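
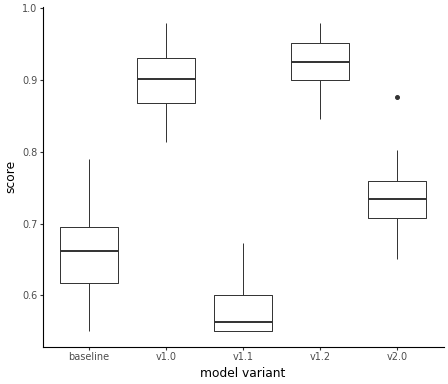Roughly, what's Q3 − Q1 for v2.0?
Q3 ≈ 0.75, Q1 ≈ 0.70; IQR ≈ 0.05.

≈ 0.05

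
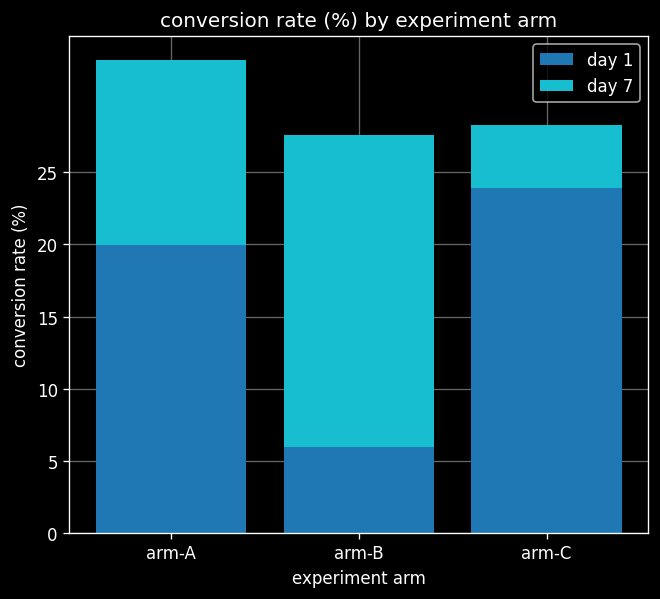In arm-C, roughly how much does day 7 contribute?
day 7 top ≈ 30, bottom ≈ 25; segment ≈ 5.

≈ 5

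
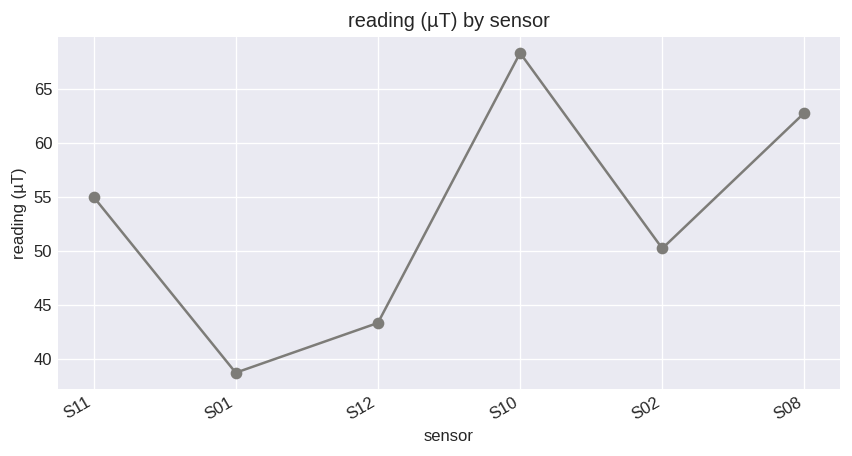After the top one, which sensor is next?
Top 3: S10 ≈ 70, S08 ≈ 65, S11 ≈ 55.

S08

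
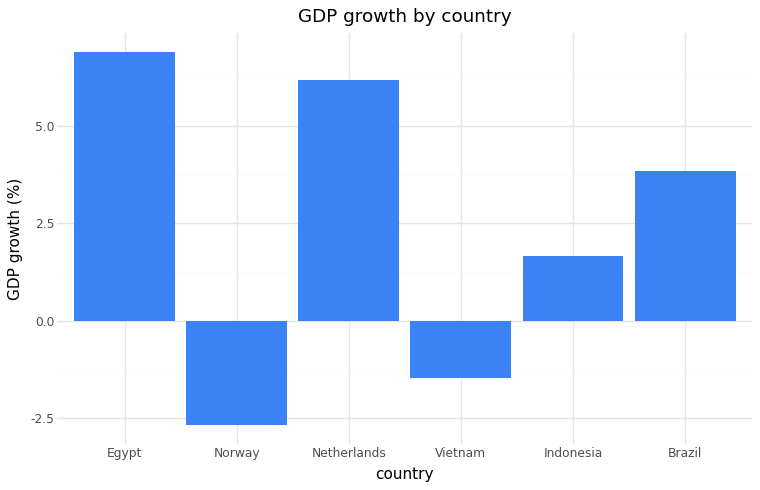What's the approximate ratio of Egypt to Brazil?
≈ 1.75×

Egypt ≈ 7, Brazil ≈ 4; 7/4 ≈ 1.75.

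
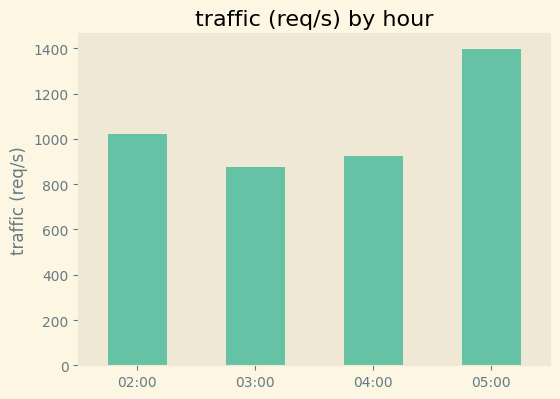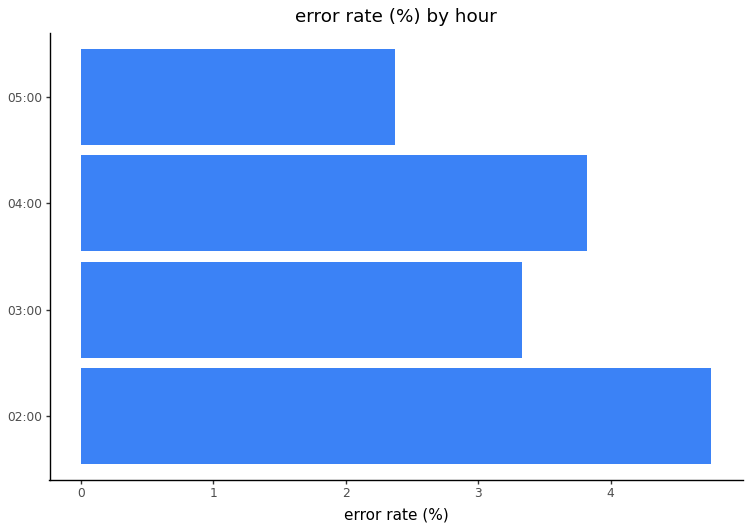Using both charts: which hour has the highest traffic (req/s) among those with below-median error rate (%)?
Chart 2 median error rate (%) ≈ 3.5; below-median hours: 03:00, 05:00. Among those, 05:00 has the highest traffic (req/s) (≈ 1400).

05:00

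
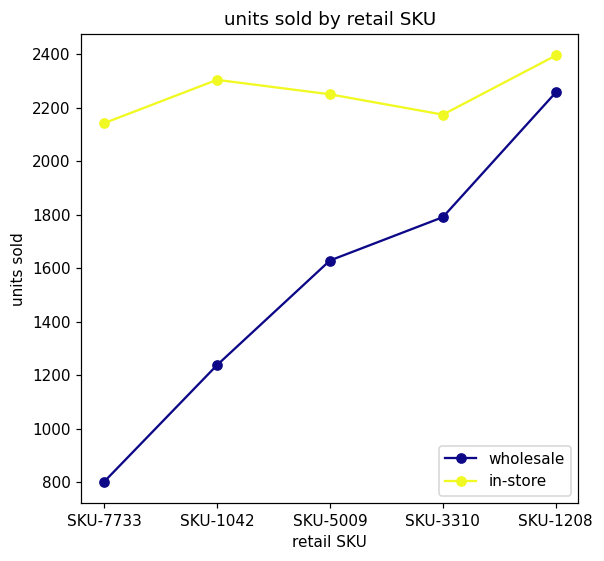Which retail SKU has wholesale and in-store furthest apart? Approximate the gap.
SKU-7733: wholesale ≈ 800, in-store ≈ 2200 → gap ≈ 1400. Next-largest (SKU-1042) is only ≈ 1200.

SKU-7733, ≈ 1400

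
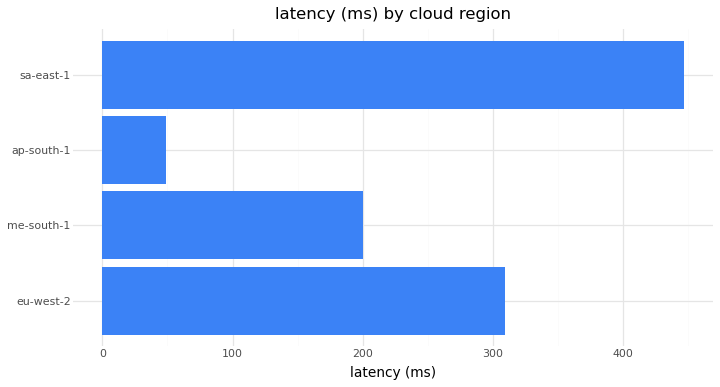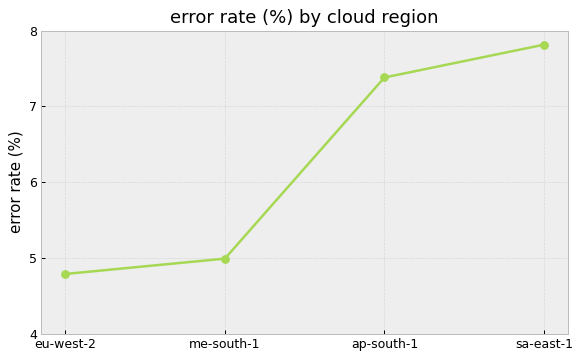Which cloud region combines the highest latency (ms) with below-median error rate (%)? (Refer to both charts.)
Chart 2 median error rate (%) ≈ 6; below-median cloud regions: eu-west-2, me-south-1. Among those, eu-west-2 has the highest latency (ms) (≈ 300).

eu-west-2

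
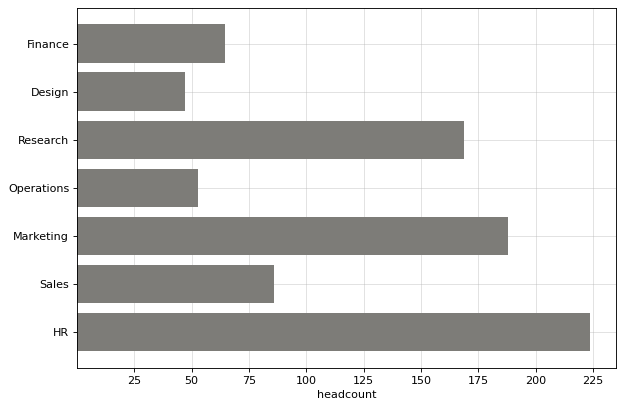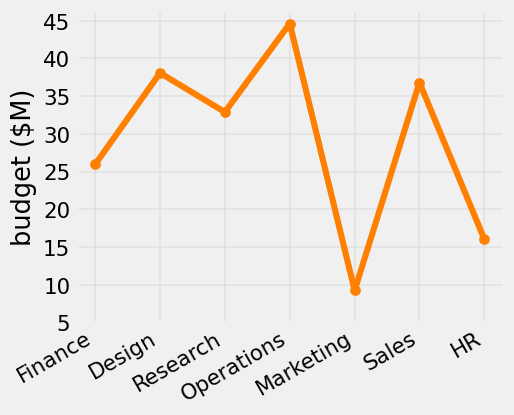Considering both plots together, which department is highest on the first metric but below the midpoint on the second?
HR

Chart 2 median budget ($M) ≈ 35; below-median departments: Finance, Marketing, HR. Among those, HR has the highest headcount (≈ 225).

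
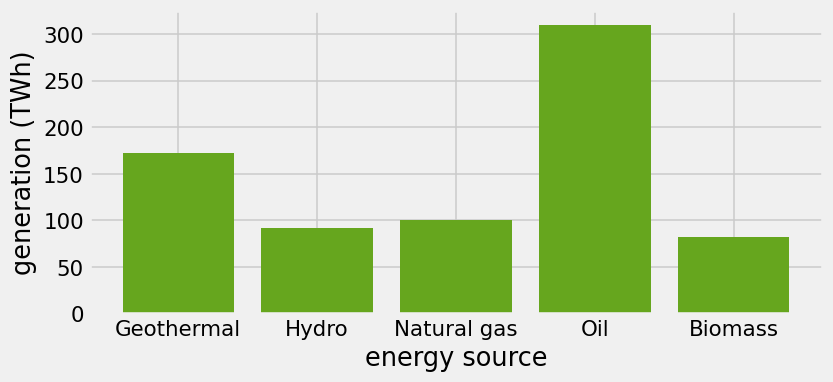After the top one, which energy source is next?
Geothermal

Top 3: Oil ≈ 300, Geothermal ≈ 150, Natural gas ≈ 100.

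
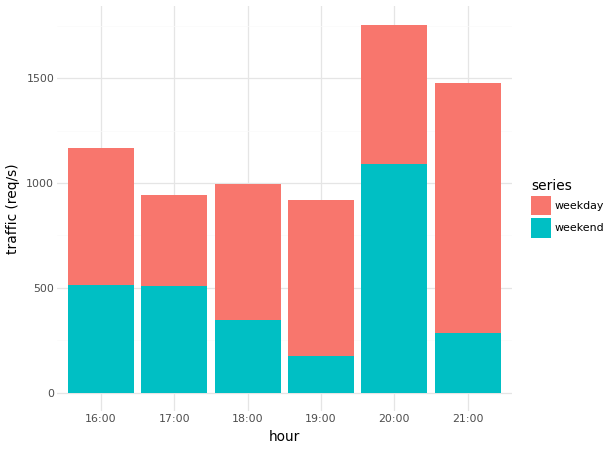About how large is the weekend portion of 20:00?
weekend top ≈ 1000, bottom ≈ 0; segment ≈ 1000.

≈ 1000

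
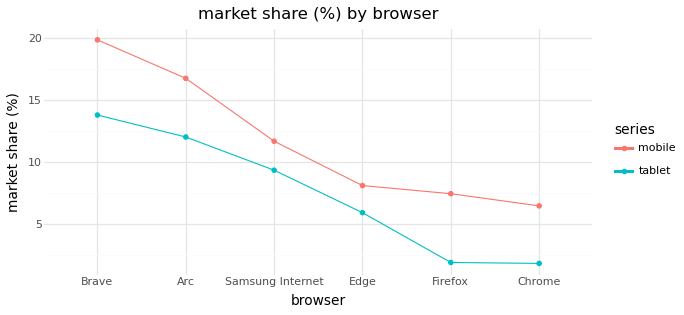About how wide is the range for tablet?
Max Brave ≈ 14, min Chrome ≈ 2; range ≈ 12.

≈ 12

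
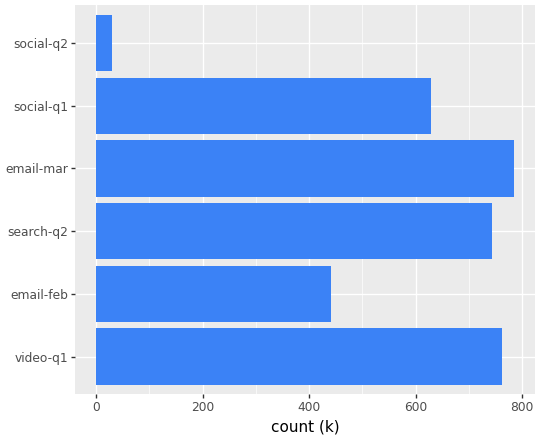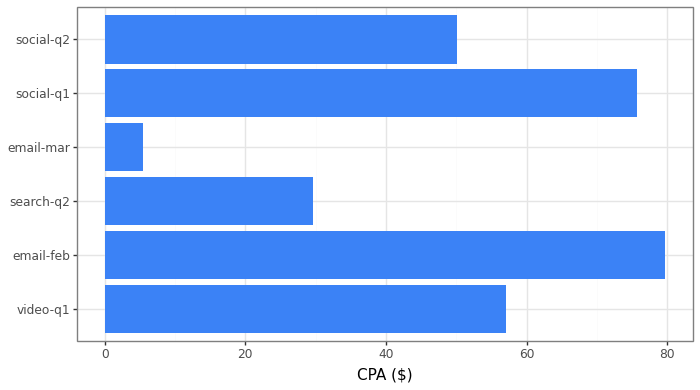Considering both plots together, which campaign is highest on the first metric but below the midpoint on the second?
Chart 2 median CPA ($) ≈ 50; below-median campaigns: search-q2, email-mar, social-q2. Among those, email-mar has the highest count (k) (≈ 800).

email-mar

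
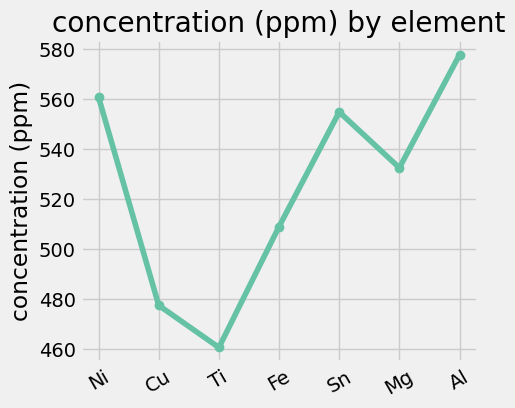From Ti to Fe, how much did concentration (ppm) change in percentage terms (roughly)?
≈ +10.9%

Ti ≈ 460, Fe ≈ 510; (510 − 460) / 460 ≈ +10.9%.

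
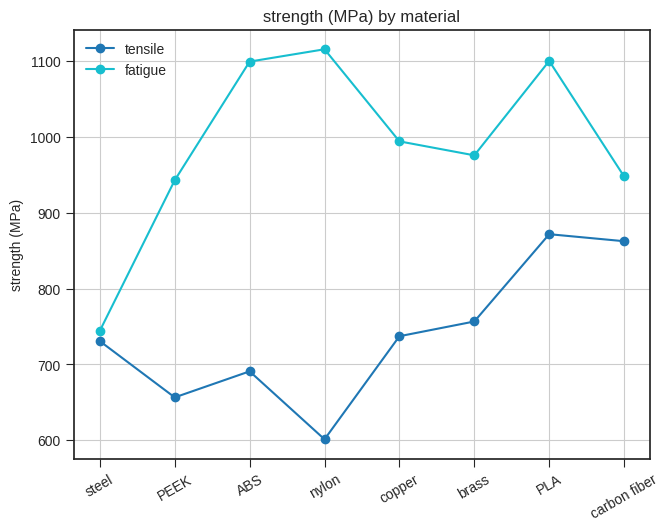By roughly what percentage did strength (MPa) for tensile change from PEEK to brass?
≈ +15.4%

PEEK ≈ 650, brass ≈ 750; (750 − 650) / 650 ≈ +15.4%.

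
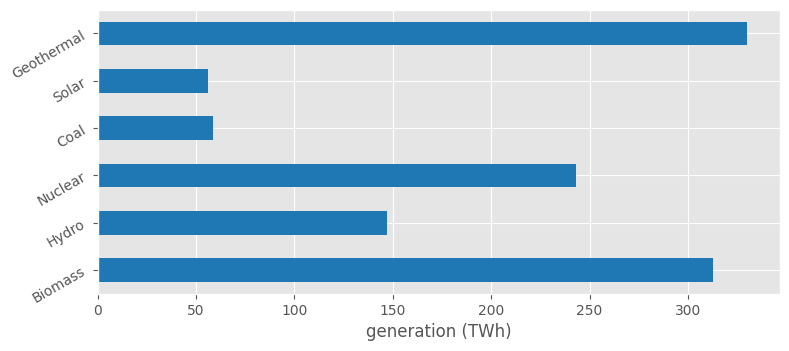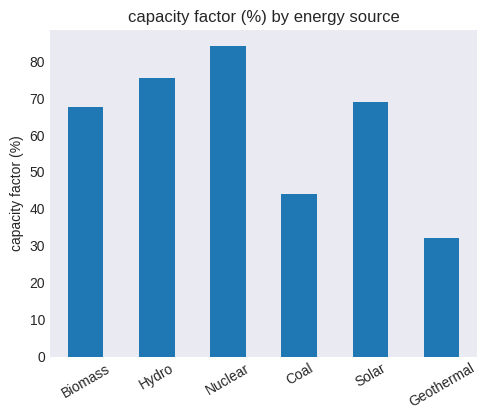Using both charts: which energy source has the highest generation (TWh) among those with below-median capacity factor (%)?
Chart 2 median capacity factor (%) ≈ 70; below-median energy sources: Biomass, Coal, Geothermal. Among those, Geothermal has the highest generation (TWh) (≈ 350).

Geothermal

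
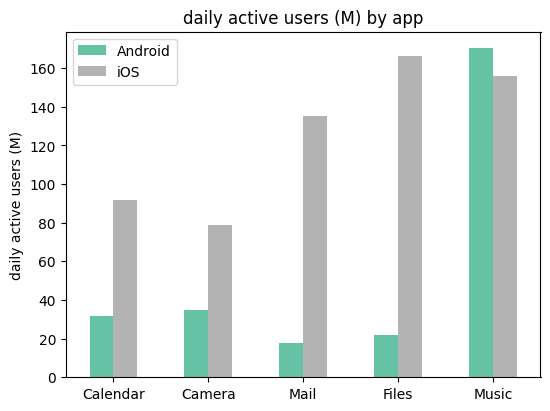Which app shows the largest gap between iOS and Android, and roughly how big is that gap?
Files, ≈ 140 M

Files: iOS ≈ 160, Android ≈ 20 → gap ≈ 140. Next-largest (Mail) is only ≈ 120.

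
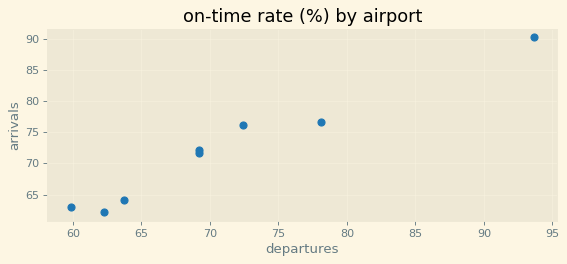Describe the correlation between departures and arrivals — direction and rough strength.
Points are positively correlated; strong (|r| ≈ 1.0).

positive, strong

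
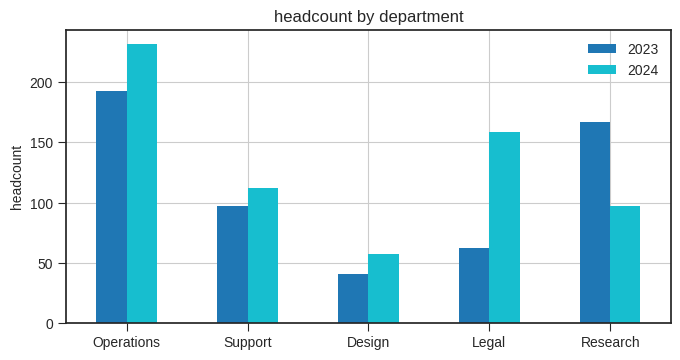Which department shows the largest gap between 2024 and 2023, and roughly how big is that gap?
Legal, ≈ 100

Legal: 2024 ≈ 160, 2023 ≈ 60 → gap ≈ 100. Next-largest (Research) is only ≈ 60.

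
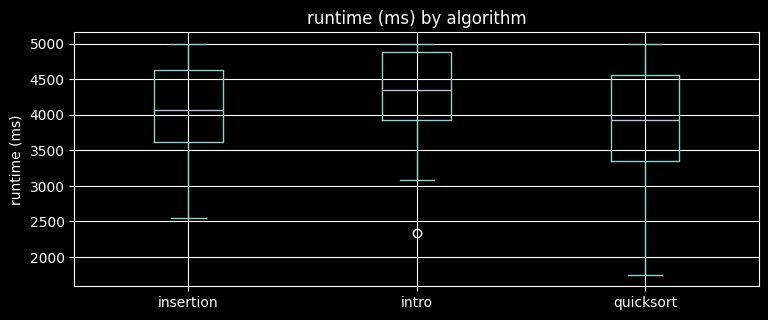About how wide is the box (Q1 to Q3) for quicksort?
≈ 1200

Q3 ≈ 4550, Q1 ≈ 3350; IQR ≈ 1200.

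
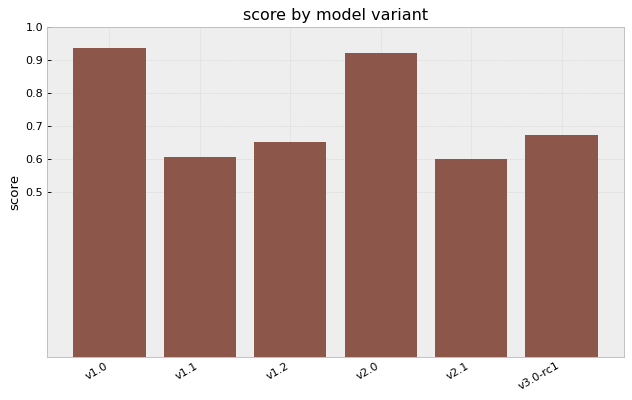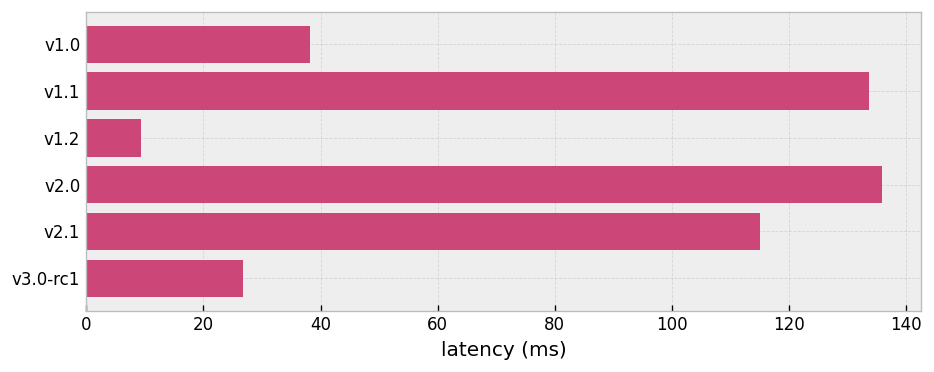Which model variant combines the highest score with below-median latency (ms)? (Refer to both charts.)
v1.0

Chart 2 median latency (ms) ≈ 80; below-median model variants: v1.0, v1.2, v3.0-rc1. Among those, v1.0 has the highest score (≈ 0.9).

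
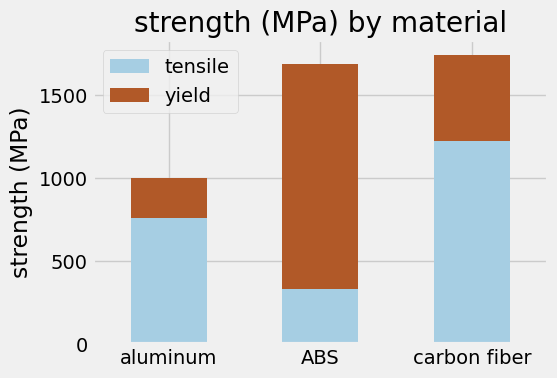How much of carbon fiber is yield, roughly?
≈ 600

yield top ≈ 1800, bottom ≈ 1200; segment ≈ 600.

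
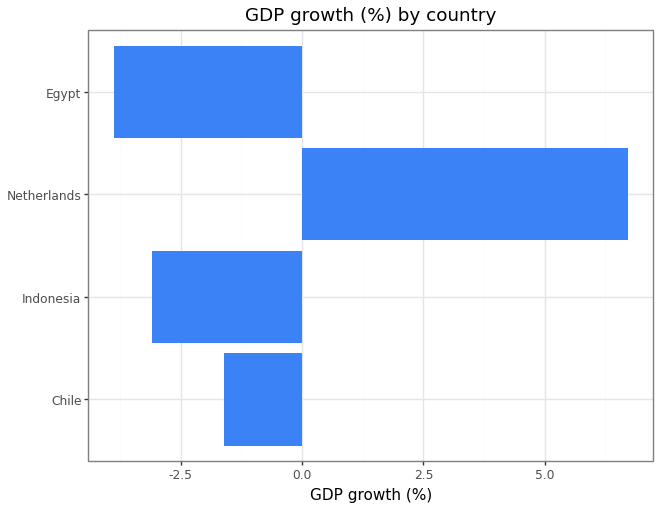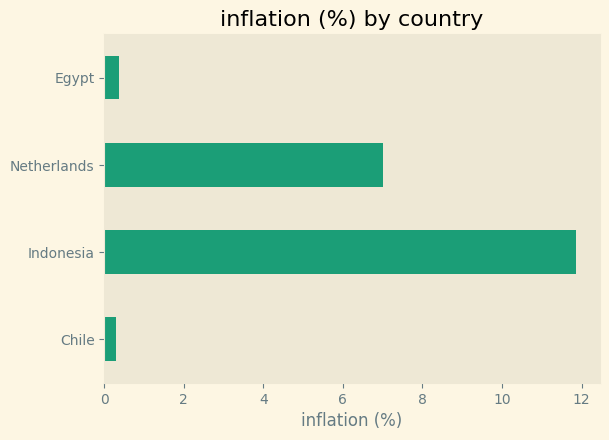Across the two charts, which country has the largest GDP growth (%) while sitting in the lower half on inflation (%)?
Chart 2 median inflation (%) ≈ 4; below-median countries: Chile, Egypt. Among those, Chile has the highest GDP growth (%) (≈ -2).

Chile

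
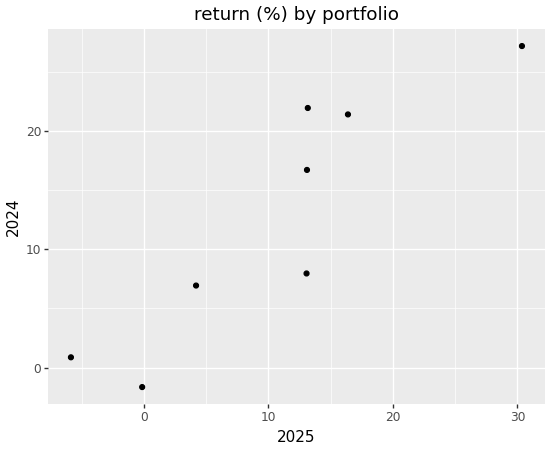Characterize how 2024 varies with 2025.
Points are positively correlated; strong (|r| ≈ 0.9).

positive, strong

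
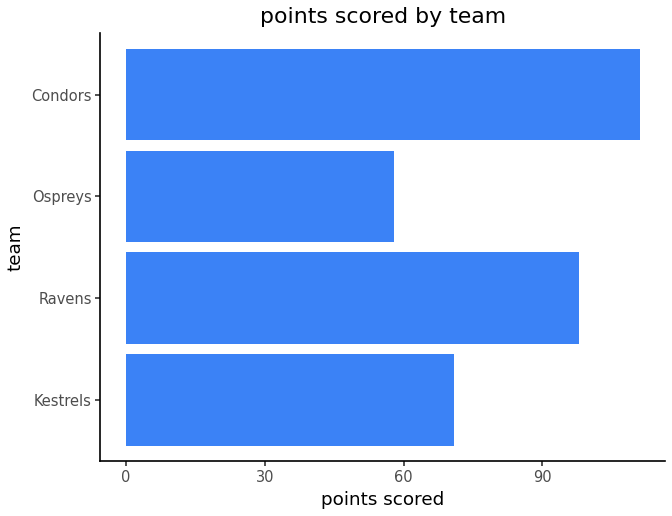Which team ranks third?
Kestrels

Top 4: Condors ≈ 110, Ravens ≈ 100, Kestrels ≈ 70, Ospreys ≈ 60.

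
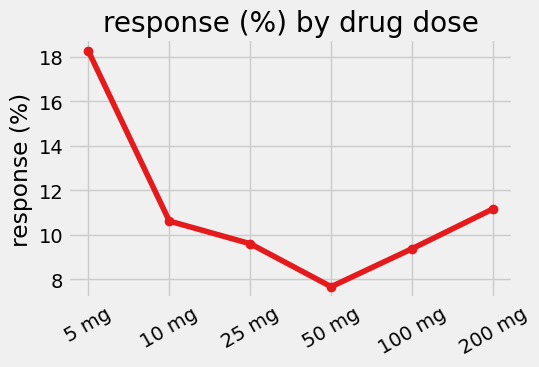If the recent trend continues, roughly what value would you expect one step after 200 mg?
Last three: 8, 9, 11 → slope ≈ 1.5/step → next ≈ 12.5.

≈ 12.5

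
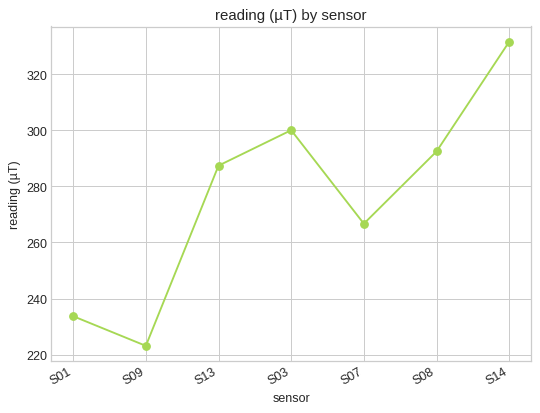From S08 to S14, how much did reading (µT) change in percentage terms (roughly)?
≈ +13.8%

S08 ≈ 290, S14 ≈ 330; (330 − 290) / 290 ≈ +13.8%.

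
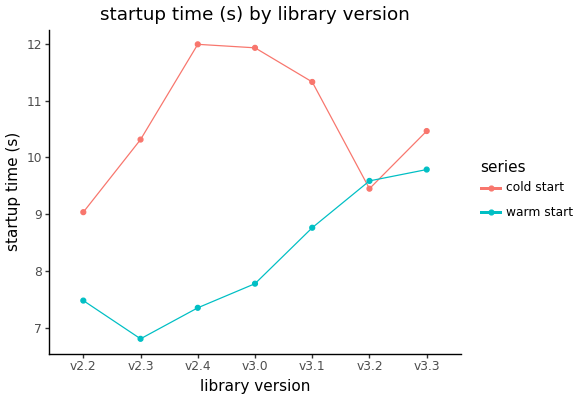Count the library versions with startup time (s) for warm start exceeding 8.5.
Above 8.5: v3.1, v3.2, v3.3.

3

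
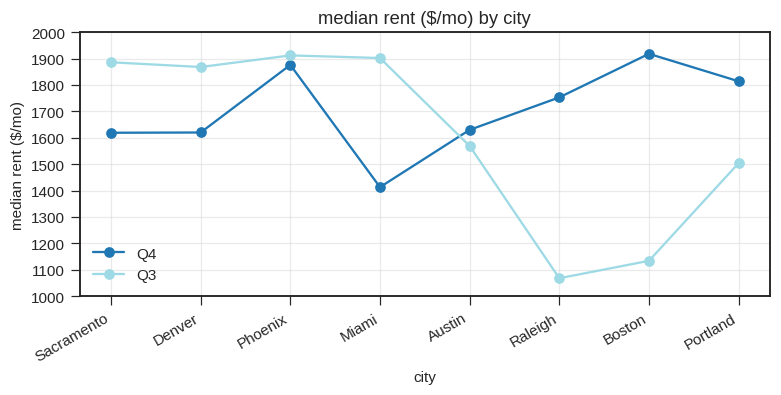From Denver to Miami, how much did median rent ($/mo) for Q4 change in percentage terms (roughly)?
Denver ≈ 1600, Miami ≈ 1400; (1400 − 1600) / 1600 ≈ -12.5%.

≈ -12.5%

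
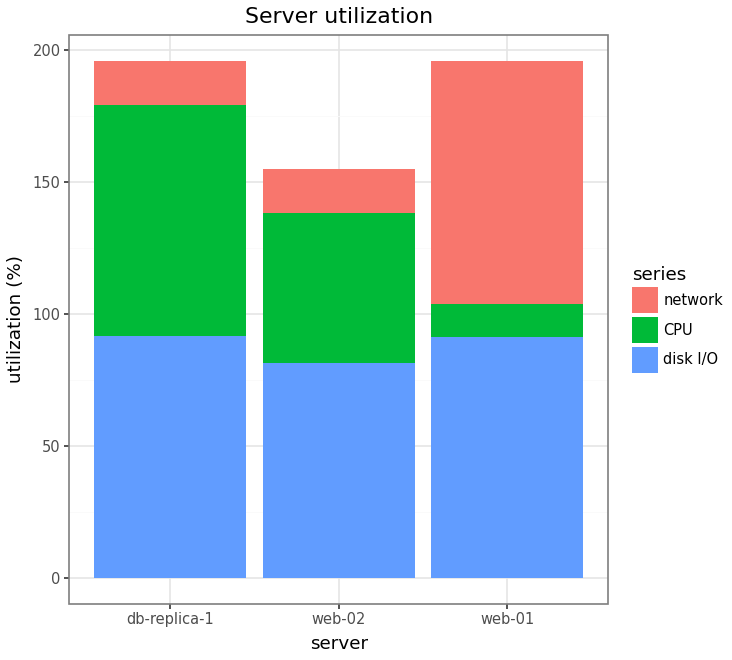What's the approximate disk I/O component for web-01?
≈ 100

disk I/O top ≈ 100, bottom ≈ 0; segment ≈ 100.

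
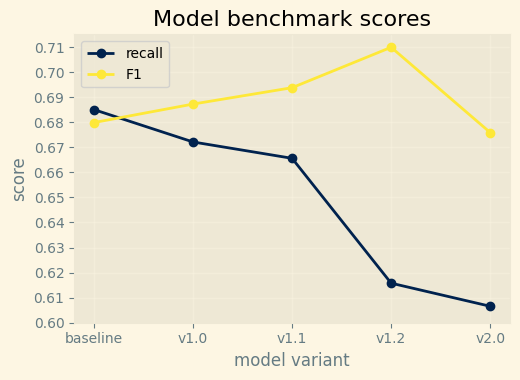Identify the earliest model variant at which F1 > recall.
v1.0

baseline: F1 ≈ 0.68 vs recall ≈ 0.69 (not yet); v1.0: F1 ≈ 0.69 vs recall ≈ 0.67 (first crossover).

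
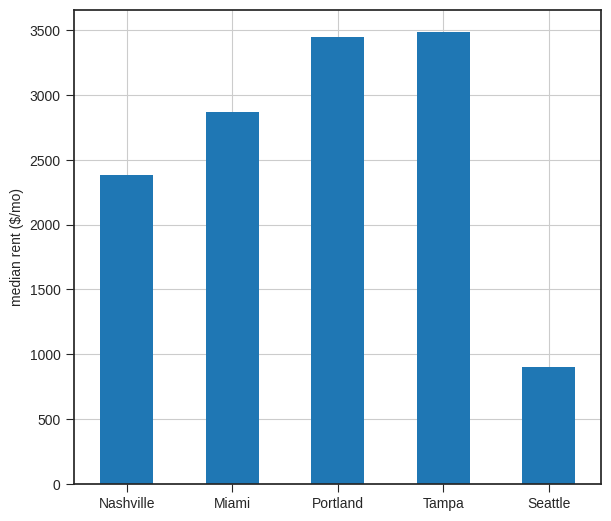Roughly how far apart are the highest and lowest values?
≈ 2500

Max Tampa ≈ 3500, min Seattle ≈ 1000; range ≈ 2500.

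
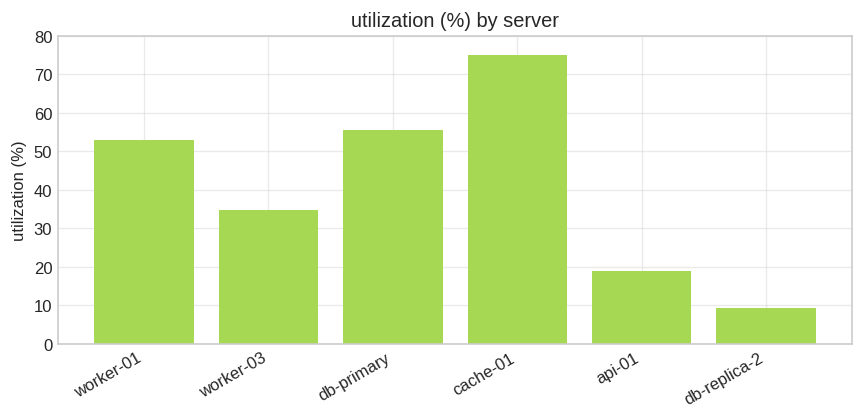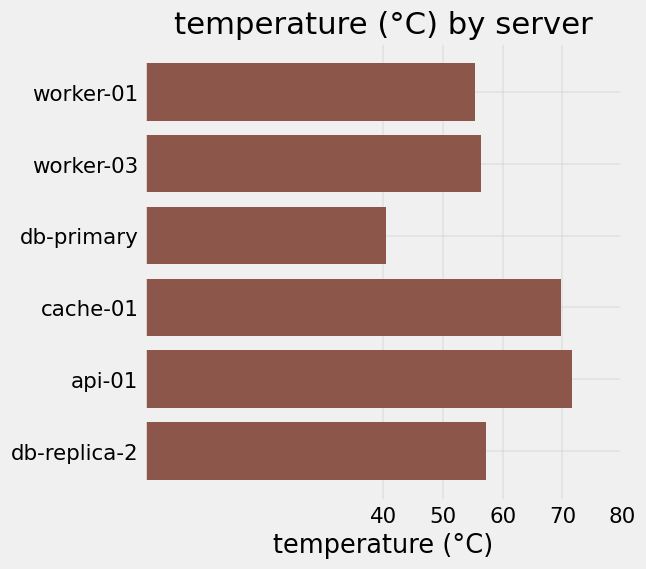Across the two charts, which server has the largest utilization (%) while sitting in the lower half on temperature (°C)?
Chart 2 median temperature (°C) ≈ 60; below-median servers: worker-01, worker-03, db-primary. Among those, db-primary has the highest utilization (%) (≈ 60).

db-primary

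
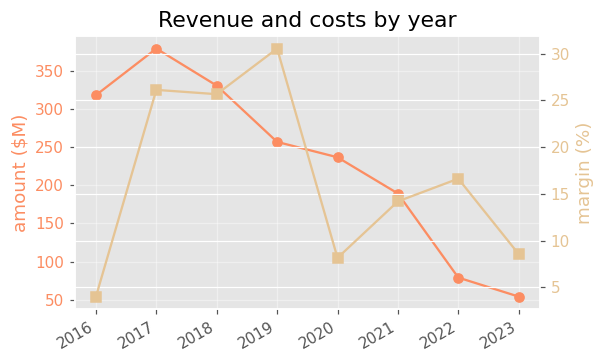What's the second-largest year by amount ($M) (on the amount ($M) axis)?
Top 3 (on the amount ($M) axis): 2017 ≈ 400, 2018 ≈ 350, 2016 ≈ 300.

2018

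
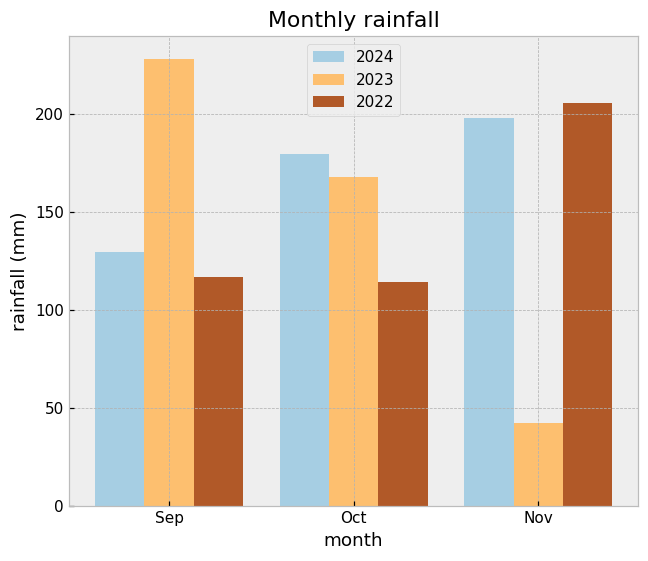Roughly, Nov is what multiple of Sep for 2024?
Nov ≈ 200, Sep ≈ 120; 200/120 ≈ 1.67.

≈ 1.67×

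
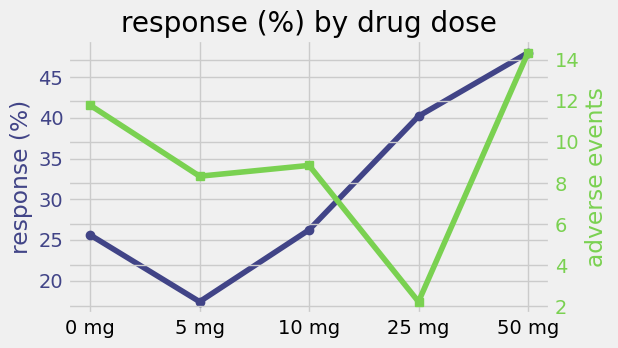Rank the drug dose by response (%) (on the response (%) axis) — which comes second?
25 mg

Top 3 (on the response (%) axis): 50 mg ≈ 50, 25 mg ≈ 40, 10 mg ≈ 25.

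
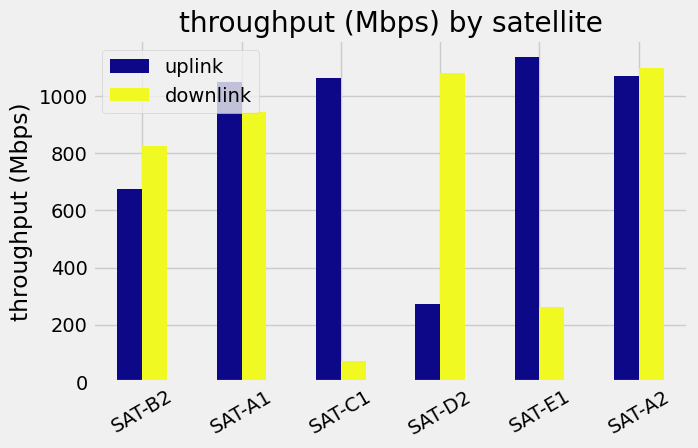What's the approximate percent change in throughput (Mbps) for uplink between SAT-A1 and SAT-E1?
≈ +10%

SAT-A1 ≈ 1000, SAT-E1 ≈ 1100; (1100 − 1000) / 1000 ≈ +10%.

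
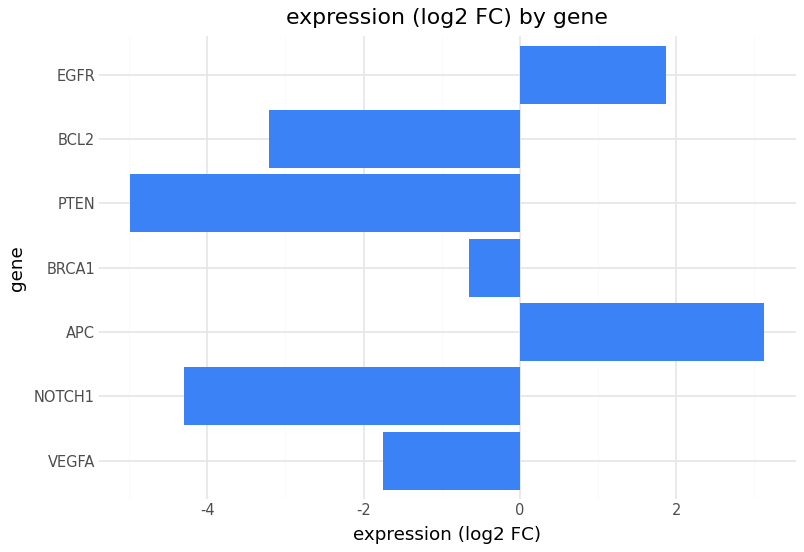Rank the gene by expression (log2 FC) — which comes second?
Top 3: APC ≈ 3, EGFR ≈ 2, BRCA1 ≈ -1.

EGFR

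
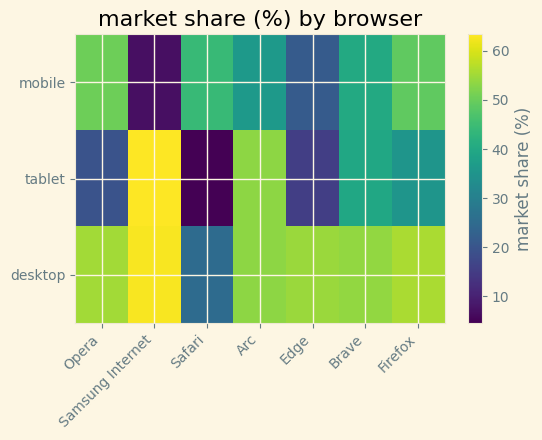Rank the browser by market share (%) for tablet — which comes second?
Top 3 for tablet: Samsung Internet ≈ 65, Arc ≈ 55, Brave ≈ 40.

Arc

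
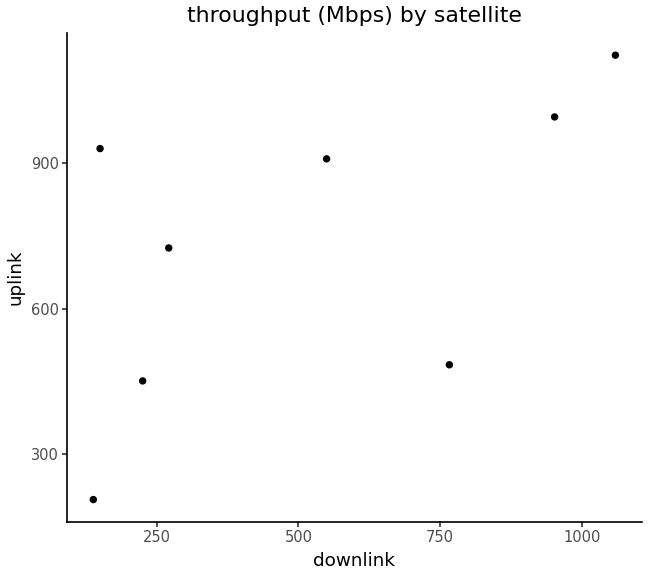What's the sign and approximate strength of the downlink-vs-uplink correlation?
Points are positively correlated; moderate (|r| ≈ 0.6).

positive, moderate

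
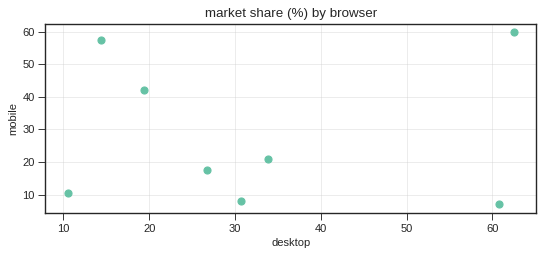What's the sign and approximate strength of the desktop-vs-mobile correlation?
no clear correlation

Points are roughly uncorrelated; weak (|r| ≈ 0.0).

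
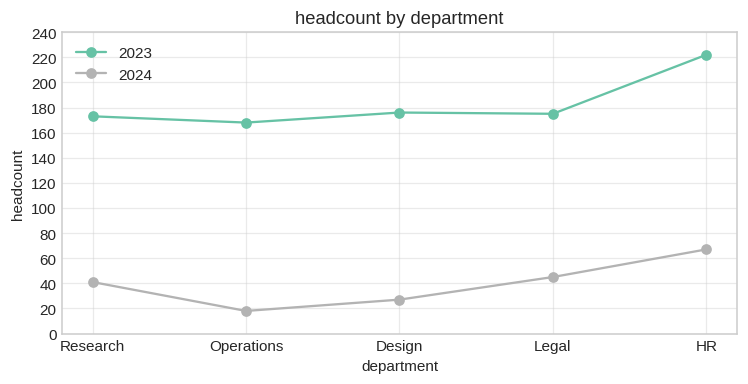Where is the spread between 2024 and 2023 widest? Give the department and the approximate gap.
HR: 2024 ≈ 60, 2023 ≈ 220 → gap ≈ 160. Next-largest (Operations) is only ≈ 140.

HR, ≈ 160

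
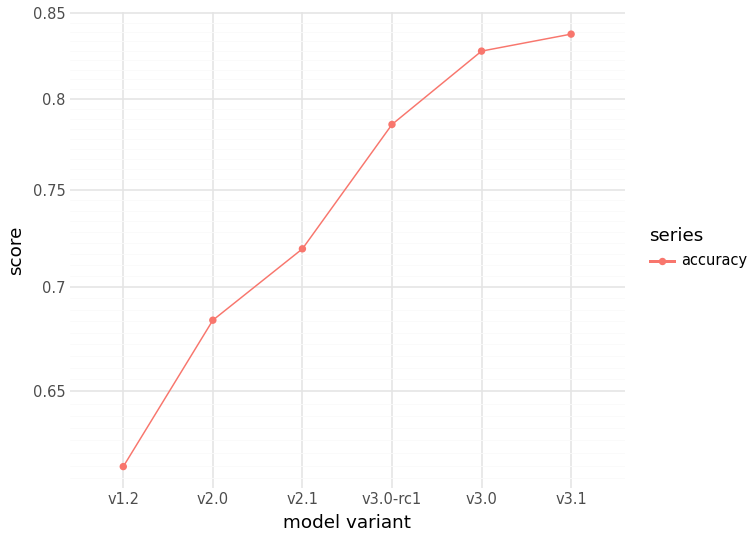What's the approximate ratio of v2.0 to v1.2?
v2.0 ≈ 0.68, v1.2 ≈ 0.62; 0.68/0.62 ≈ 1.1.

≈ 1.1×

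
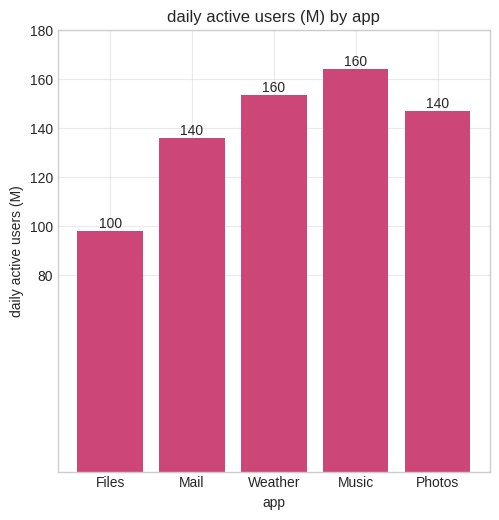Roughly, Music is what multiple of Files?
≈ 1.6×

Music ≈ 160, Files ≈ 100; 160/100 ≈ 1.6.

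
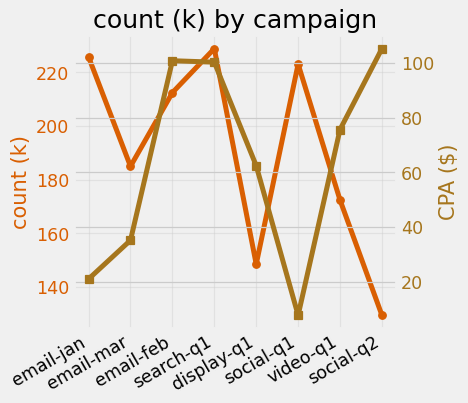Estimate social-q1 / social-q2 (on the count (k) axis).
social-q1 ≈ 220, social-q2 ≈ 130; 220/130 ≈ 1.69.

≈ 1.69×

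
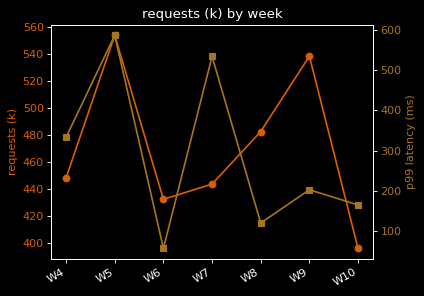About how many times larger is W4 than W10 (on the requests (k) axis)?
W4 ≈ 440, W10 ≈ 400; 440/400 ≈ 1.1.

≈ 1.1×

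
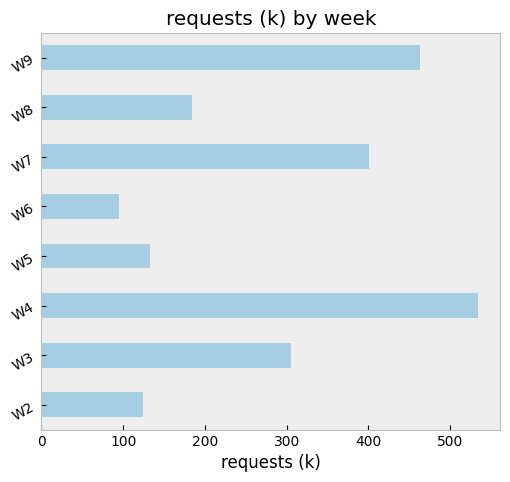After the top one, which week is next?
W9

Top 3: W4 ≈ 550, W9 ≈ 450, W7 ≈ 400.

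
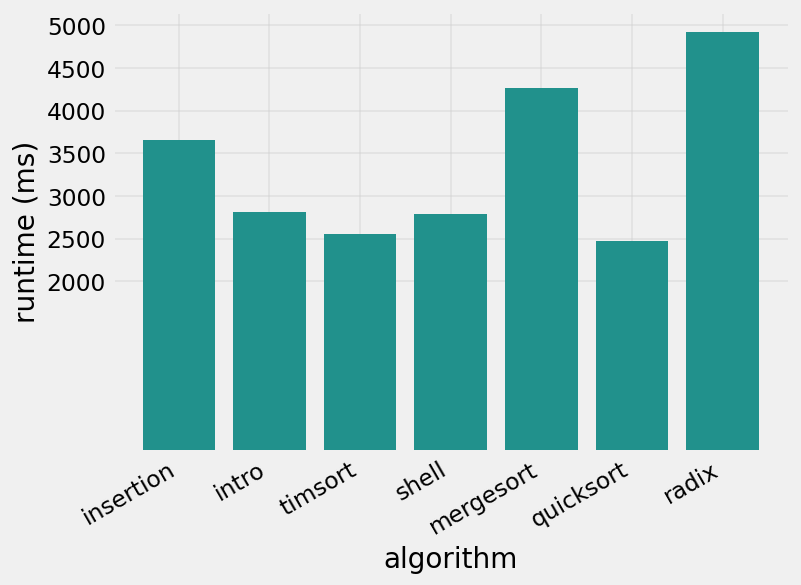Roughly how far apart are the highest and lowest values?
≈ 2500

Max radix ≈ 5000, min quicksort ≈ 2500; range ≈ 2500.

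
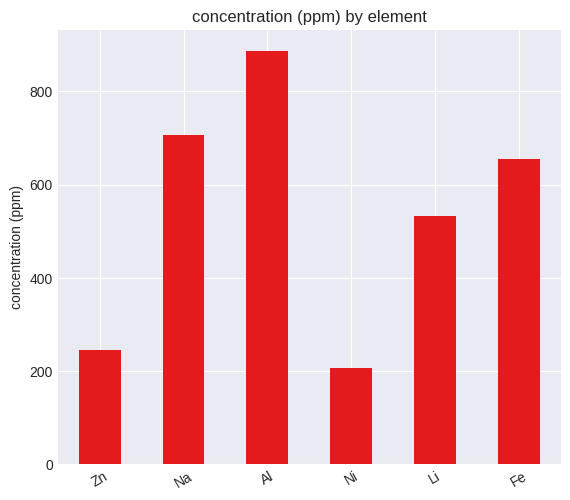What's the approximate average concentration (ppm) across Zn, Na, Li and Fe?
≈ 525

(200 + 700 + 500 + 700) / 4 ≈ 525.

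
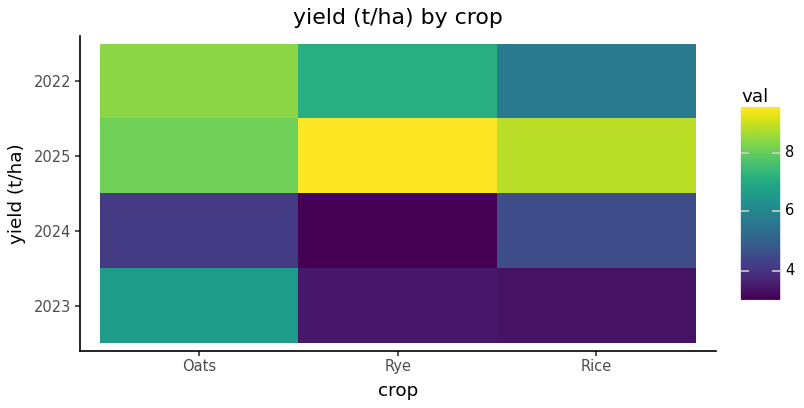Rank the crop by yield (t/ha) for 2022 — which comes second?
Top 3 for 2022: Oats ≈ 8, Rye ≈ 7, Rice ≈ 6.

Rye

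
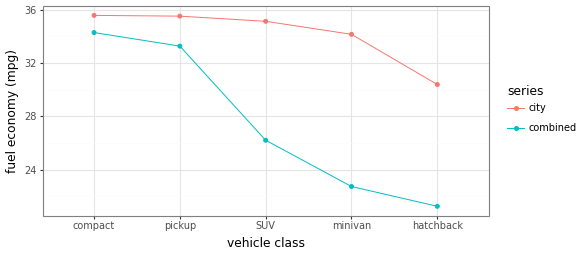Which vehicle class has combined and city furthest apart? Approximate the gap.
minivan, ≈ 12 mpg

minivan: combined ≈ 22, city ≈ 34 → gap ≈ 12. Next-largest (hatchback) is only ≈ 8.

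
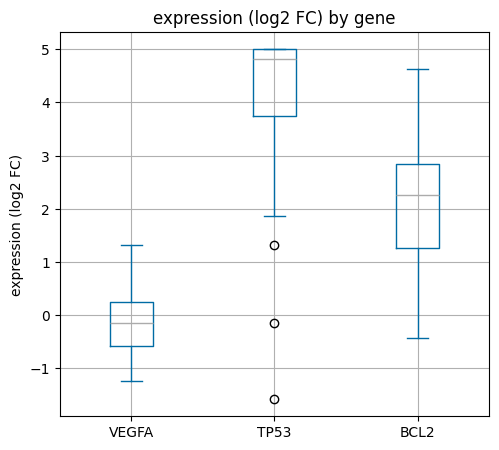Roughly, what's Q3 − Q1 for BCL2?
Q3 ≈ 3.0, Q1 ≈ 1.5; IQR ≈ 1.5.

≈ 1.5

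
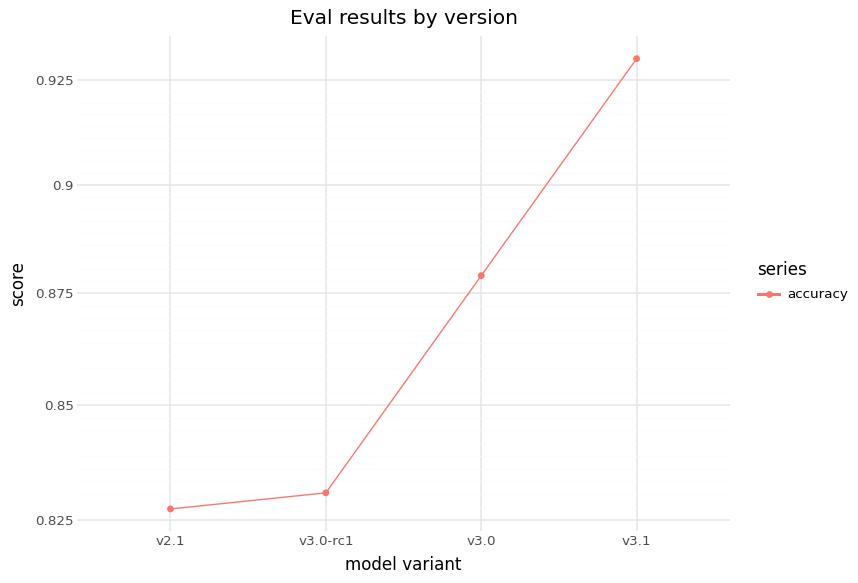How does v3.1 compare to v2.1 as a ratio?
≈ 1.12×

v3.1 ≈ 0.93, v2.1 ≈ 0.83; 0.93/0.83 ≈ 1.12.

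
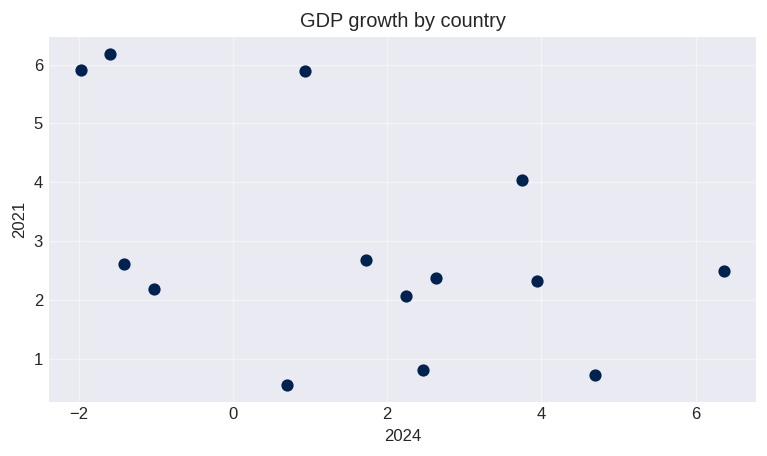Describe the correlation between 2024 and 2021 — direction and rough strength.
Points are negatively correlated; moderate (|r| ≈ 0.5).

negative, moderate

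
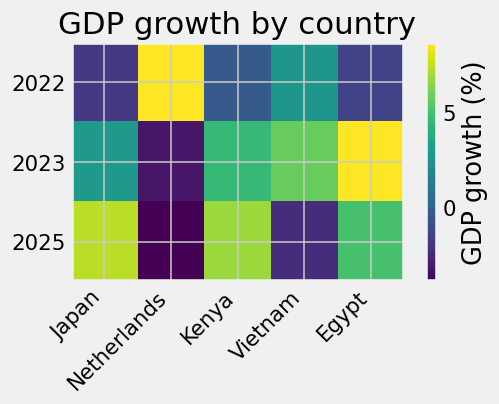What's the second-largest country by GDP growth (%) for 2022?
Top 3 for 2022: Netherlands ≈ 8, Vietnam ≈ 2, Kenya ≈ 0.

Vietnam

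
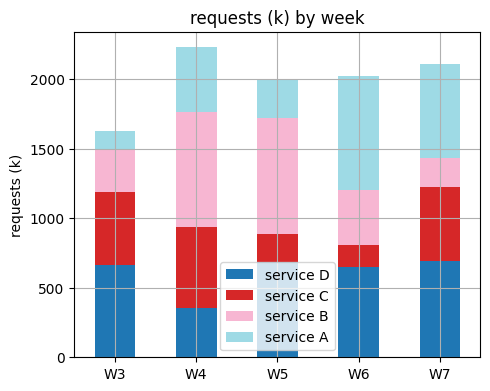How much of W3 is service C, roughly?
≈ 600

service C top ≈ 1200, bottom ≈ 600; segment ≈ 600.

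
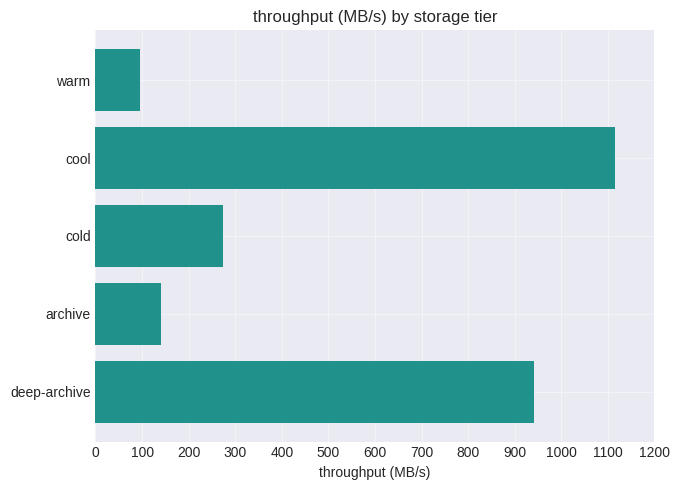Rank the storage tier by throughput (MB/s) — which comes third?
cold

Top 4: cool ≈ 1100, deep-archive ≈ 900, cold ≈ 300, archive ≈ 100.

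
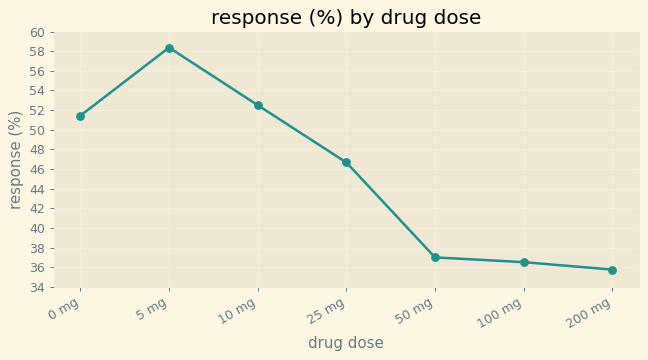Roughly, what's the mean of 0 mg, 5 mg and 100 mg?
(52 + 58 + 36) / 3 ≈ 49.

≈ 49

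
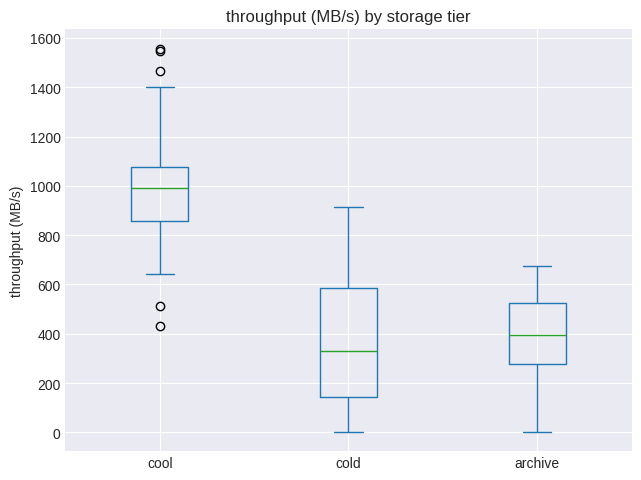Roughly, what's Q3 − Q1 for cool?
≈ 200

Q3 ≈ 1100, Q1 ≈ 900; IQR ≈ 200.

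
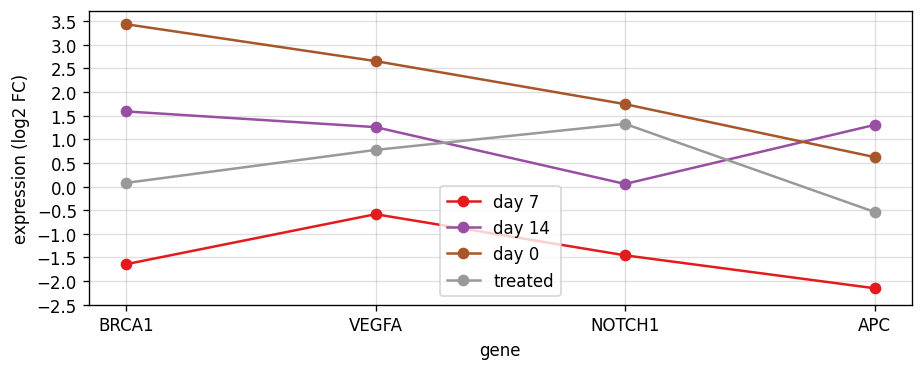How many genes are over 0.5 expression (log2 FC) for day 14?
Above 0.5: BRCA1, VEGFA, APC.

3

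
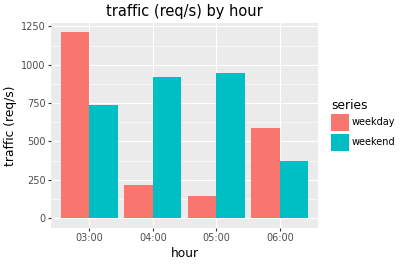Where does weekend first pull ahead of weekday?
03:00: weekend ≈ 800 vs weekday ≈ 1200 (not yet); 04:00: weekend ≈ 1000 vs weekday ≈ 200 (first crossover).

04:00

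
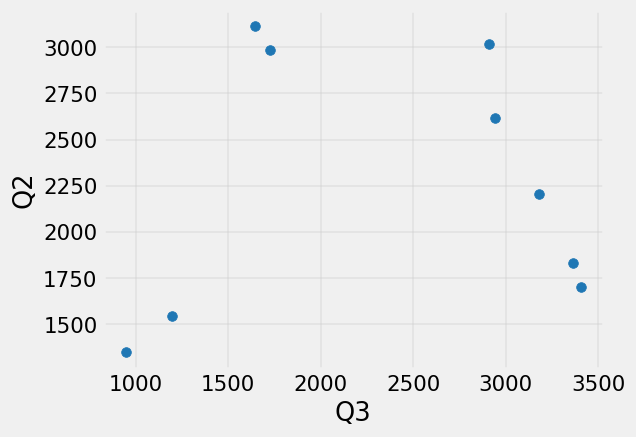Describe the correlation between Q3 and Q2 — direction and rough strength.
Points are roughly uncorrelated; weak (|r| ≈ 0.1).

no clear correlation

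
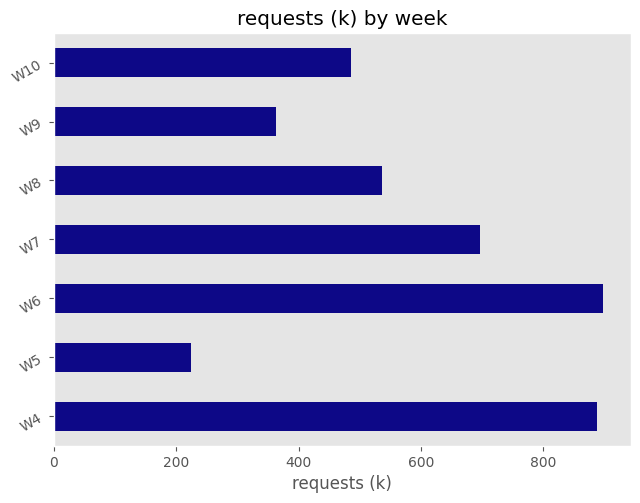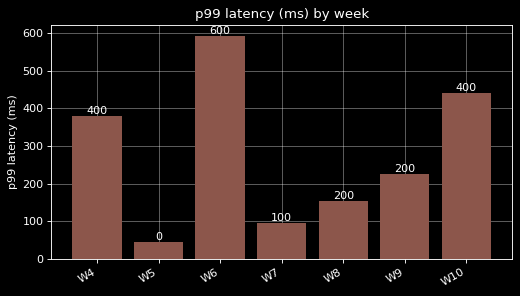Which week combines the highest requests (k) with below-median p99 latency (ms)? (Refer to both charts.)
W7

Chart 2 median p99 latency (ms) ≈ 200; below-median weeks: W5, W7, W8. Among those, W7 has the highest requests (k) (≈ 700).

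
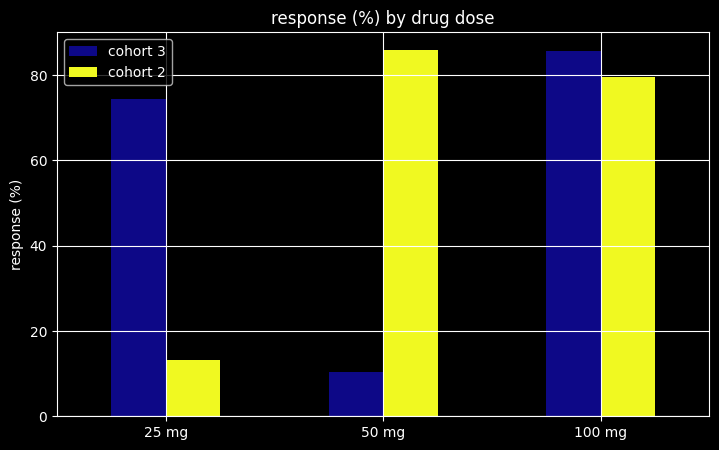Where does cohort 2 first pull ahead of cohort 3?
25 mg: cohort 2 ≈ 10 vs cohort 3 ≈ 70 (not yet); 50 mg: cohort 2 ≈ 90 vs cohort 3 ≈ 10 (first crossover).

50 mg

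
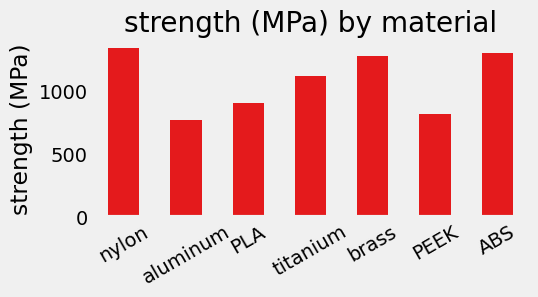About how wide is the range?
Max nylon ≈ 1400, min aluminum ≈ 800; range ≈ 600.

≈ 600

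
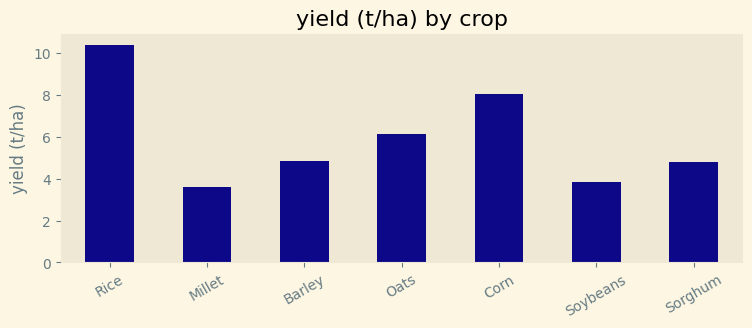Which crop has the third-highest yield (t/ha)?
Oats

Top 4: Rice ≈ 10, Corn ≈ 8, Oats ≈ 6, Barley ≈ 5.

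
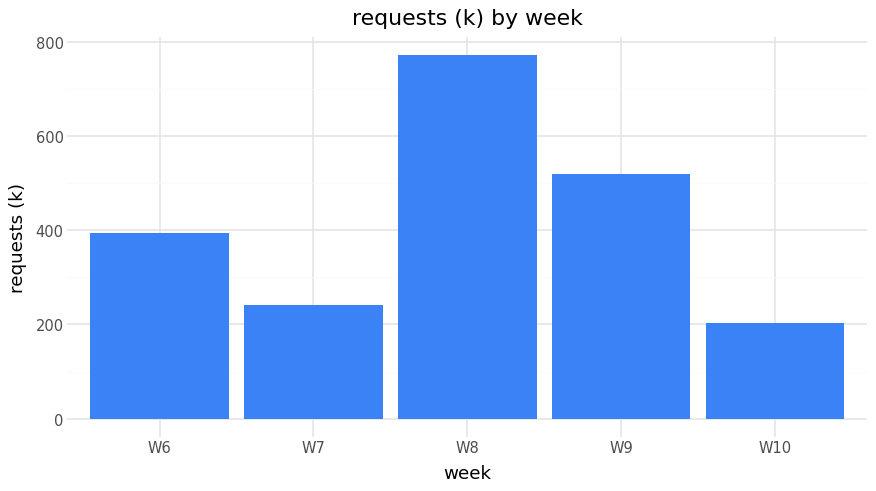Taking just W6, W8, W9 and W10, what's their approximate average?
(400 + 800 + 500 + 200) / 4 ≈ 475.

≈ 475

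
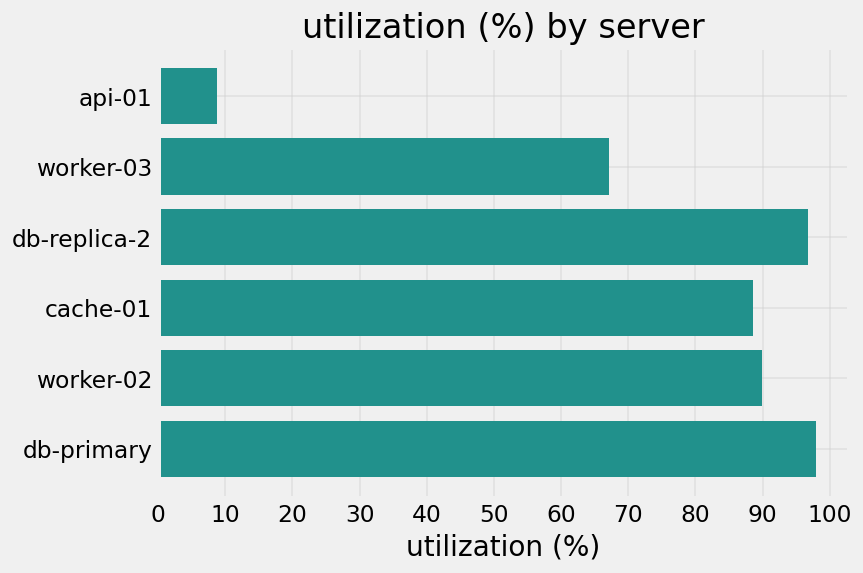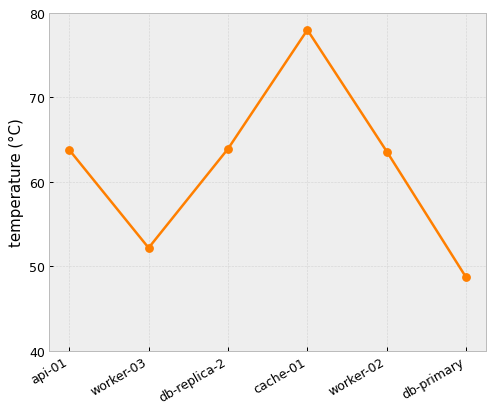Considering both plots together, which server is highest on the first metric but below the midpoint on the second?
db-primary

Chart 2 median temperature (°C) ≈ 60; below-median servers: worker-03, worker-02, db-primary. Among those, db-primary has the highest utilization (%) (≈ 100).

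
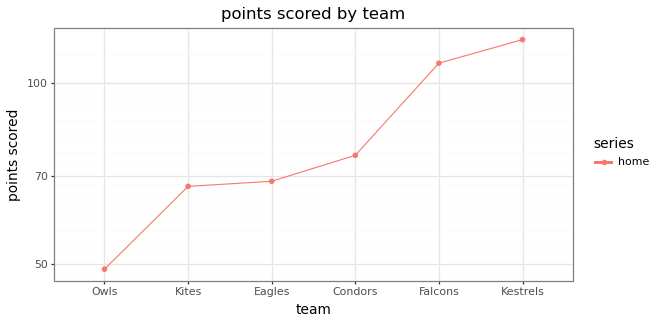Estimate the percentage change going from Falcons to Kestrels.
≈ +9.1%

Falcons ≈ 110, Kestrels ≈ 120; (120 − 110) / 110 ≈ +9.1%.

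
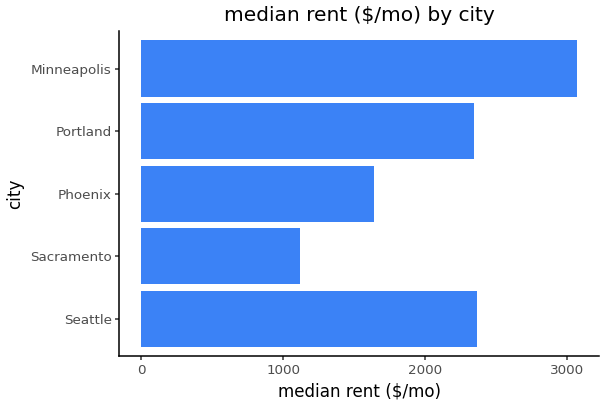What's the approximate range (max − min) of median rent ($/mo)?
Max Minneapolis ≈ 3000, min Sacramento ≈ 1000; range ≈ 2000.

≈ 2000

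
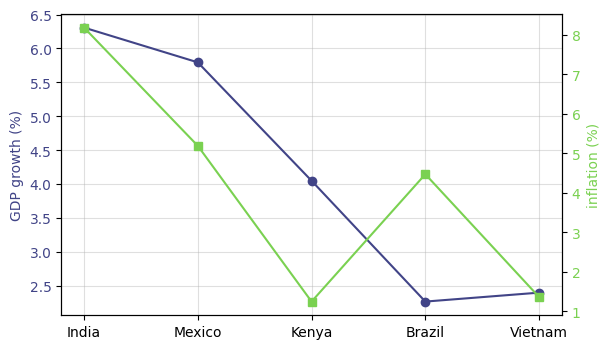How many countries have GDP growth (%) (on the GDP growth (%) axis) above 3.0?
Above 3.0: India, Mexico, Kenya.

3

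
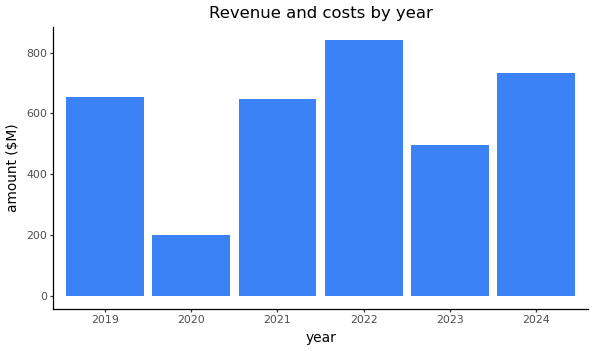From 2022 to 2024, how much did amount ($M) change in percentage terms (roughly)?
2022 ≈ 800, 2024 ≈ 700; (700 − 800) / 800 ≈ -12.5%.

≈ -12.5%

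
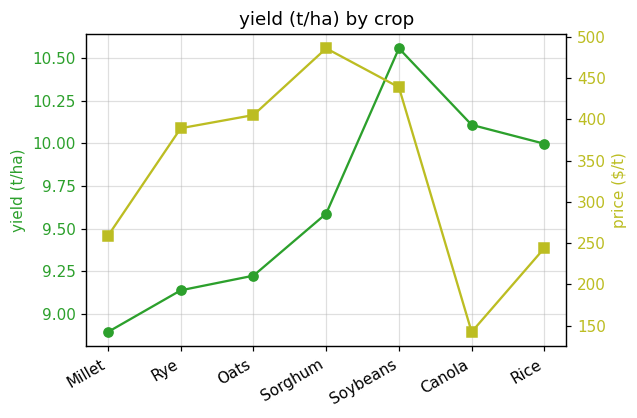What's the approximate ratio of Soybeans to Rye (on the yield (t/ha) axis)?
≈ 1.15×

Soybeans ≈ 10.6, Rye ≈ 9.2; 10.6/9.2 ≈ 1.15.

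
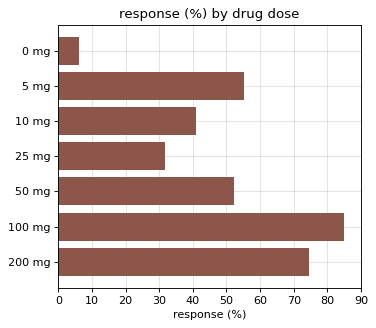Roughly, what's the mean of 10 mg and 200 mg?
(40 + 70) / 2 ≈ 55.

≈ 55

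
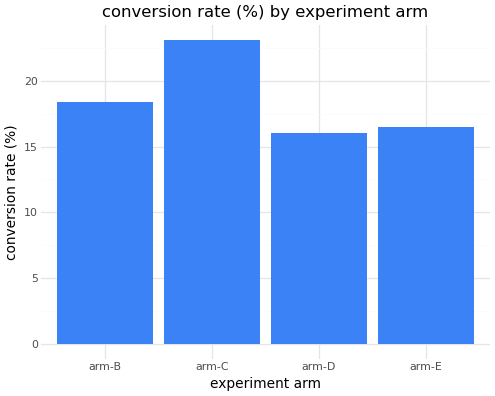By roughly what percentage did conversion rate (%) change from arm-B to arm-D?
arm-B ≈ 18, arm-D ≈ 16; (16 − 18) / 18 ≈ -11.1%.

≈ -11.1%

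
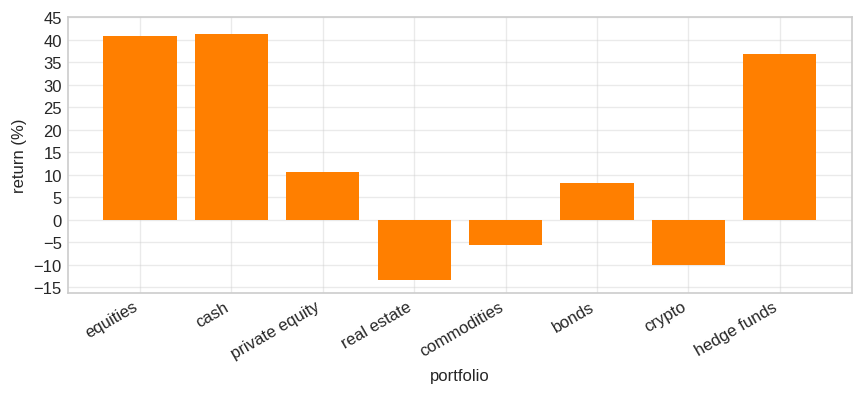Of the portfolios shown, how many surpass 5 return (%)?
5

Above 5: equities, cash, private equity, bonds, hedge funds.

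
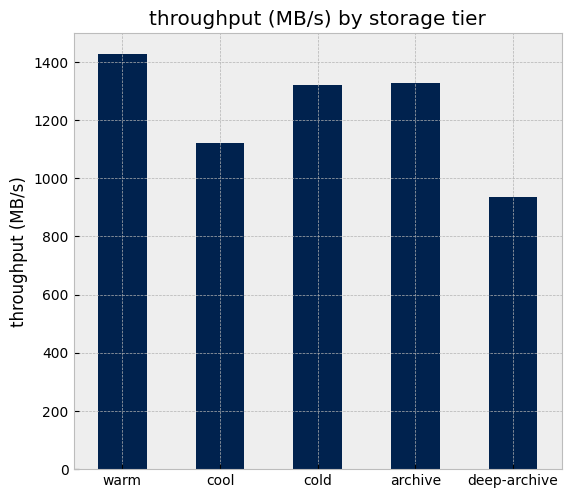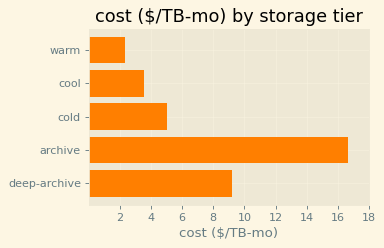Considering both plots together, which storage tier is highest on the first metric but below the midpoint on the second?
warm

Chart 2 median cost ($/TB-mo) ≈ 6; below-median storage tiers: warm, cool. Among those, warm has the highest throughput (MB/s) (≈ 1400).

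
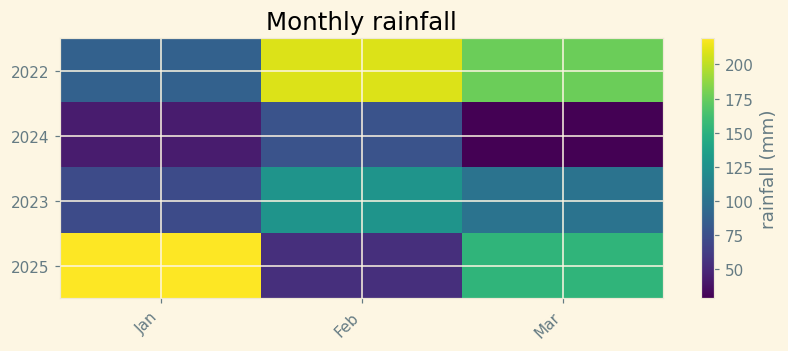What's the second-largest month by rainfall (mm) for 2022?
Mar

Top 3 for 2022: Feb ≈ 200, Mar ≈ 180, Jan ≈ 80.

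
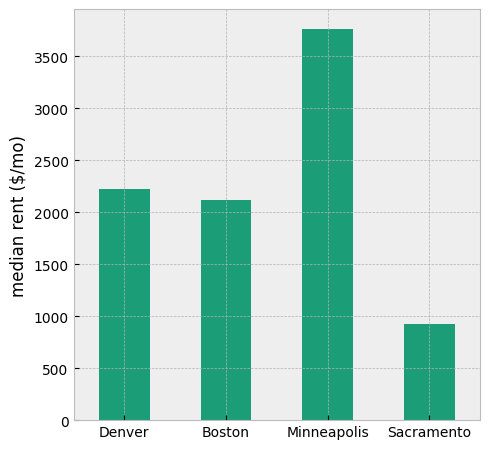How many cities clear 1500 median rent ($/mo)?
3

Above 1500: Denver, Boston, Minneapolis.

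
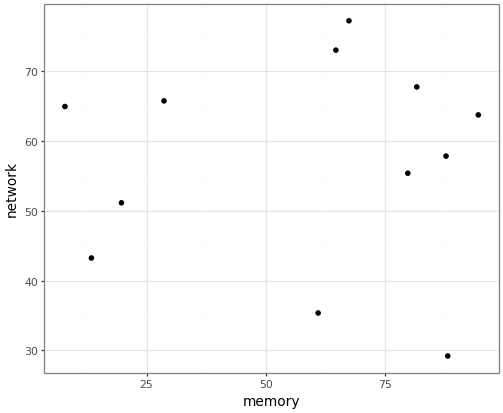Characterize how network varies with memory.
no clear correlation

Points are roughly uncorrelated; weak (|r| ≈ 0.0).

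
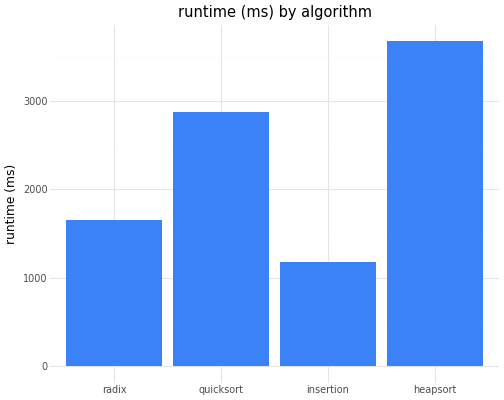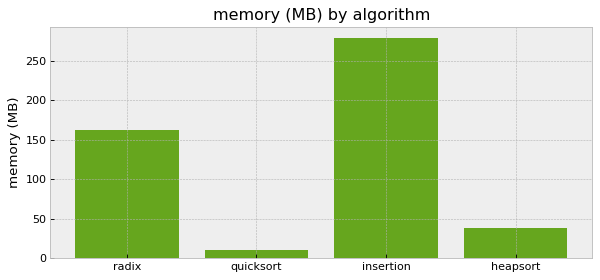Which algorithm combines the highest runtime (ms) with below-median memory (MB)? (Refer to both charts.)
Chart 2 median memory (MB) ≈ 100; below-median algorithms: quicksort, heapsort. Among those, heapsort has the highest runtime (ms) (≈ 3500).

heapsort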